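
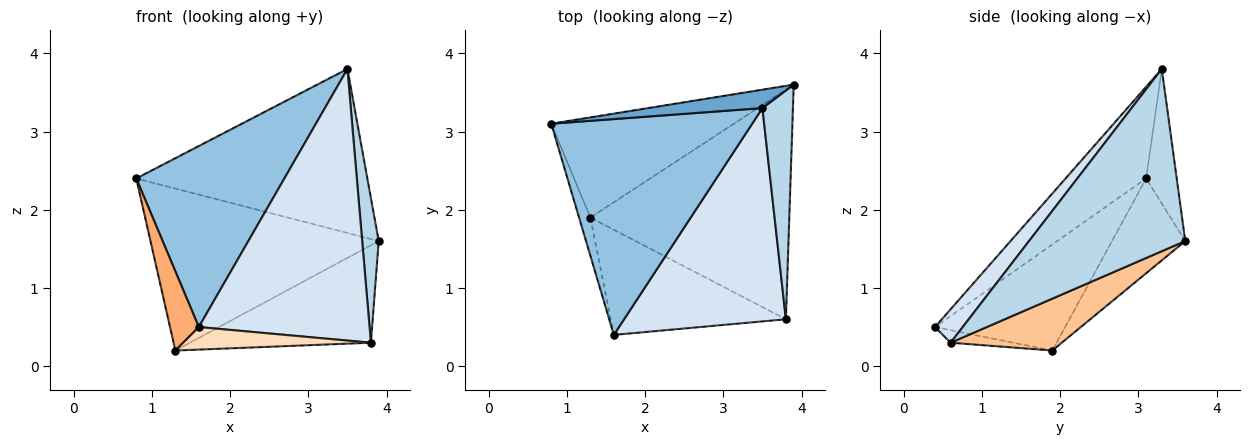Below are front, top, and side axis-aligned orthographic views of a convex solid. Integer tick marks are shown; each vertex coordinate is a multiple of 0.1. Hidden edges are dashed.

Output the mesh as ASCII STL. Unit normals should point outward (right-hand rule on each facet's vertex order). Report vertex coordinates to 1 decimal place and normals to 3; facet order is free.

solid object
 facet normal -0.130 0.985 0.111
  outer loop
   vertex 3.5 3.3 3.8
   vertex 3.9 3.6 1.6
   vertex 0.8 3.1 2.4
  endloop
 endfacet
 facet normal -0.330 -0.607 0.723
  outer loop
   vertex 3.5 3.3 3.8
   vertex 0.8 3.1 2.4
   vertex 1.6 0.4 0.5
  endloop
 endfacet
 facet normal 0.981 -0.104 0.164
  outer loop
   vertex 3.8 0.6 0.3
   vertex 3.9 3.6 1.6
   vertex 3.5 3.3 3.8
  endloop
 endfacet
 facet normal 0.127 -0.780 0.613
  outer loop
   vertex 3.8 0.6 0.3
   vertex 3.5 3.3 3.8
   vertex 1.6 0.4 0.5
  endloop
 endfacet
 facet normal -0.263 0.821 -0.507
  outer loop
   vertex 1.3 1.9 0.2
   vertex 0.8 3.1 2.4
   vertex 3.9 3.6 1.6
  endloop
 endfacet
 facet normal -0.971 -0.215 -0.103
  outer loop
   vertex 1.3 1.9 0.2
   vertex 1.6 0.4 0.5
   vertex 0.8 3.1 2.4
  endloop
 endfacet
 facet normal 0.233 0.380 -0.895
  outer loop
   vertex 1.3 1.9 0.2
   vertex 3.9 3.6 1.6
   vertex 3.8 0.6 0.3
  endloop
 endfacet
 facet normal -0.070 -0.209 -0.975
  outer loop
   vertex 1.3 1.9 0.2
   vertex 3.8 0.6 0.3
   vertex 1.6 0.4 0.5
  endloop
 endfacet
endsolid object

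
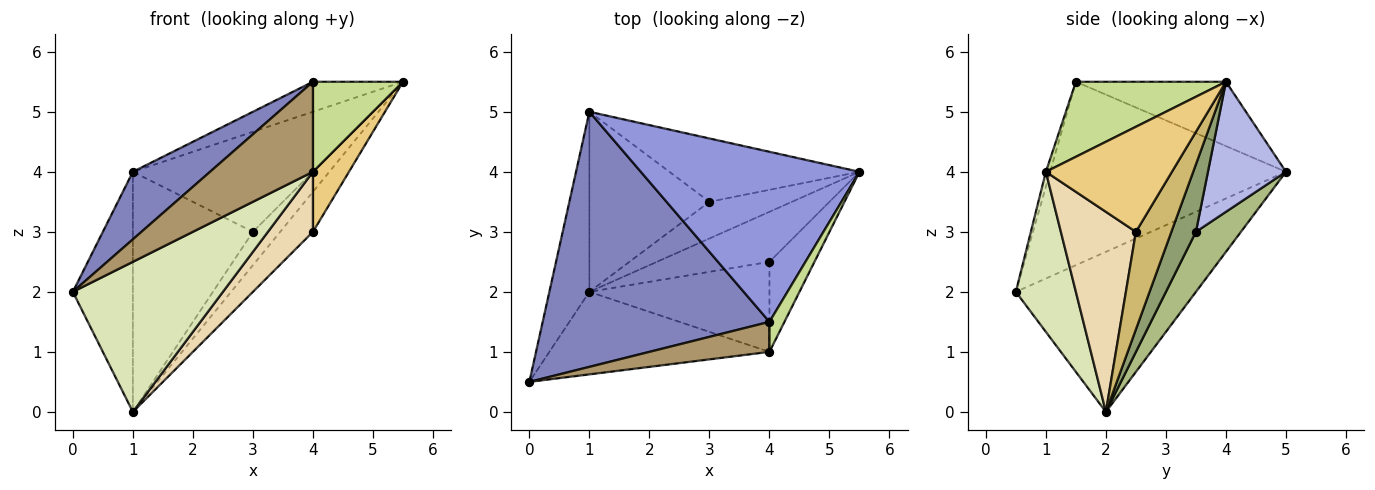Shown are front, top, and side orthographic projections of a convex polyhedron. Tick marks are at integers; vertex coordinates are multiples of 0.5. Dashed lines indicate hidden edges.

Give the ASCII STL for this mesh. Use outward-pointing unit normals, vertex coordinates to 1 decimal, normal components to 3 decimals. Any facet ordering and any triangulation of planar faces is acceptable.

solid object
 facet normal -0.923 0.308 -0.231
  outer loop
   vertex 1.0 2.0 0.0
   vertex 0.0 0.5 2.0
   vertex 1.0 5.0 4.0
  endloop
 endfacet
 facet normal -0.616 -0.202 0.762
  outer loop
   vertex 4.0 1.5 5.5
   vertex 1.0 5.0 4.0
   vertex 0.0 0.5 2.0
  endloop
 endfacet
 facet normal -0.278 0.167 0.946
  outer loop
   vertex 4.0 1.5 5.5
   vertex 5.5 4.0 5.5
   vertex 1.0 5.0 4.0
  endloop
 endfacet
 facet normal 0.344 0.793 -0.502
  outer loop
   vertex 3.0 3.5 3.0
   vertex 1.0 5.0 4.0
   vertex 5.5 4.0 5.5
  endloop
 endfacet
 facet normal 0.518 0.575 -0.633
  outer loop
   vertex 3.0 3.5 3.0
   vertex 5.5 4.0 5.5
   vertex 1.0 2.0 0.0
  endloop
 endfacet
 facet normal 0.287 0.766 -0.575
  outer loop
   vertex 3.0 3.5 3.0
   vertex 1.0 2.0 0.0
   vertex 1.0 5.0 4.0
  endloop
 endfacet
 facet normal 0.845 -0.507 0.169
  outer loop
   vertex 4.0 1.0 4.0
   vertex 5.5 4.0 5.5
   vertex 4.0 1.5 5.5
  endloop
 endfacet
 facet normal 0.331 -0.827 -0.455
  outer loop
   vertex 4.0 1.0 4.0
   vertex 0.0 0.5 2.0
   vertex 1.0 2.0 0.0
  endloop
 endfacet
 facet normal -0.039 -0.948 0.316
  outer loop
   vertex 4.0 1.0 4.0
   vertex 4.0 1.5 5.5
   vertex 0.0 0.5 2.0
  endloop
 endfacet
 facet normal 0.560 0.517 -0.647
  outer loop
   vertex 4.0 2.5 3.0
   vertex 1.0 2.0 0.0
   vertex 5.5 4.0 5.5
  endloop
 endfacet
 facet normal 0.889 -0.254 -0.381
  outer loop
   vertex 4.0 2.5 3.0
   vertex 5.5 4.0 5.5
   vertex 4.0 1.0 4.0
  endloop
 endfacet
 facet normal 0.679 -0.407 -0.611
  outer loop
   vertex 4.0 2.5 3.0
   vertex 4.0 1.0 4.0
   vertex 1.0 2.0 0.0
  endloop
 endfacet
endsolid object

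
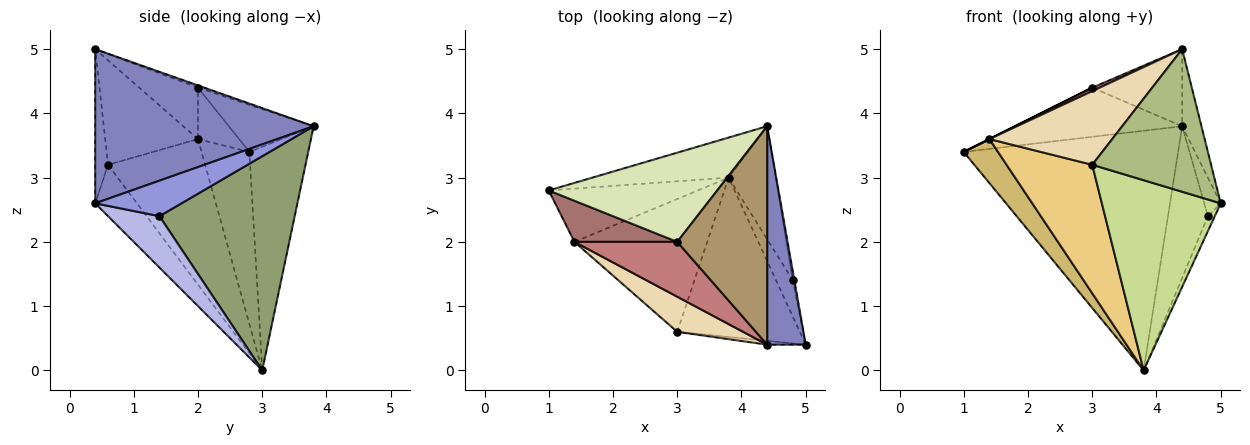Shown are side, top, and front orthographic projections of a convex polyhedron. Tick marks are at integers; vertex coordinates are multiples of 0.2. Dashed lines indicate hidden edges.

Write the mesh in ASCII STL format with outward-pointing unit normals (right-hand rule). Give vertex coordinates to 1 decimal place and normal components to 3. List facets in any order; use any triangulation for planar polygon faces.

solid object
 facet normal -0.261 0.952 -0.159
  outer loop
   vertex 3.8 3.0 0.0
   vertex 1.0 2.8 3.4
   vertex 4.4 3.8 3.8
  endloop
 endfacet
 facet normal 0.967 0.085 0.242
  outer loop
   vertex 4.4 0.4 5.0
   vertex 5.0 0.4 2.6
   vertex 4.4 3.8 3.8
  endloop
 endfacet
 facet normal 0.981 0.188 -0.042
  outer loop
   vertex 4.8 1.4 2.4
   vertex 4.4 3.8 3.8
   vertex 5.0 0.4 2.6
  endloop
 endfacet
 facet normal 0.943 0.127 -0.308
  outer loop
   vertex 4.8 1.4 2.4
   vertex 5.0 0.4 2.6
   vertex 3.8 3.0 0.0
  endloop
 endfacet
 facet normal 0.938 0.277 -0.206
  outer loop
   vertex 4.8 1.4 2.4
   vertex 3.8 3.0 0.0
   vertex 4.4 3.8 3.8
  endloop
 endfacet
 facet normal -0.107 -0.994 -0.027
  outer loop
   vertex 3.0 0.6 3.2
   vertex 5.0 0.4 2.6
   vertex 4.4 0.4 5.0
  endloop
 endfacet
 facet normal -0.260 -0.740 -0.620
  outer loop
   vertex 3.0 0.6 3.2
   vertex 3.8 3.0 0.0
   vertex 5.0 0.4 2.6
  endloop
 endfacet
 facet normal -0.238 0.469 0.851
  outer loop
   vertex 3.0 2.0 4.4
   vertex 4.4 3.8 3.8
   vertex 1.0 2.8 3.4
  endloop
 endfacet
 facet normal -0.024 0.333 0.943
  outer loop
   vertex 3.0 2.0 4.4
   vertex 4.4 0.4 5.0
   vertex 4.4 3.8 3.8
  endloop
 endfacet
 facet normal -0.665 -0.476 -0.575
  outer loop
   vertex 1.4 2.0 3.6
   vertex 1.0 2.8 3.4
   vertex 3.8 3.0 0.0
  endloop
 endfacet
 facet normal -0.619 -0.546 -0.564
  outer loop
   vertex 1.4 2.0 3.6
   vertex 3.8 3.0 0.0
   vertex 3.0 0.6 3.2
  endloop
 endfacet
 facet normal -0.564 -0.746 0.355
  outer loop
   vertex 1.4 2.0 3.6
   vertex 3.0 0.6 3.2
   vertex 4.4 0.4 5.0
  endloop
 endfacet
 facet normal -0.447 0.000 0.894
  outer loop
   vertex 1.4 2.0 3.6
   vertex 3.0 2.0 4.4
   vertex 1.0 2.8 3.4
  endloop
 endfacet
 facet normal -0.447 -0.056 0.893
  outer loop
   vertex 1.4 2.0 3.6
   vertex 4.4 0.4 5.0
   vertex 3.0 2.0 4.4
  endloop
 endfacet
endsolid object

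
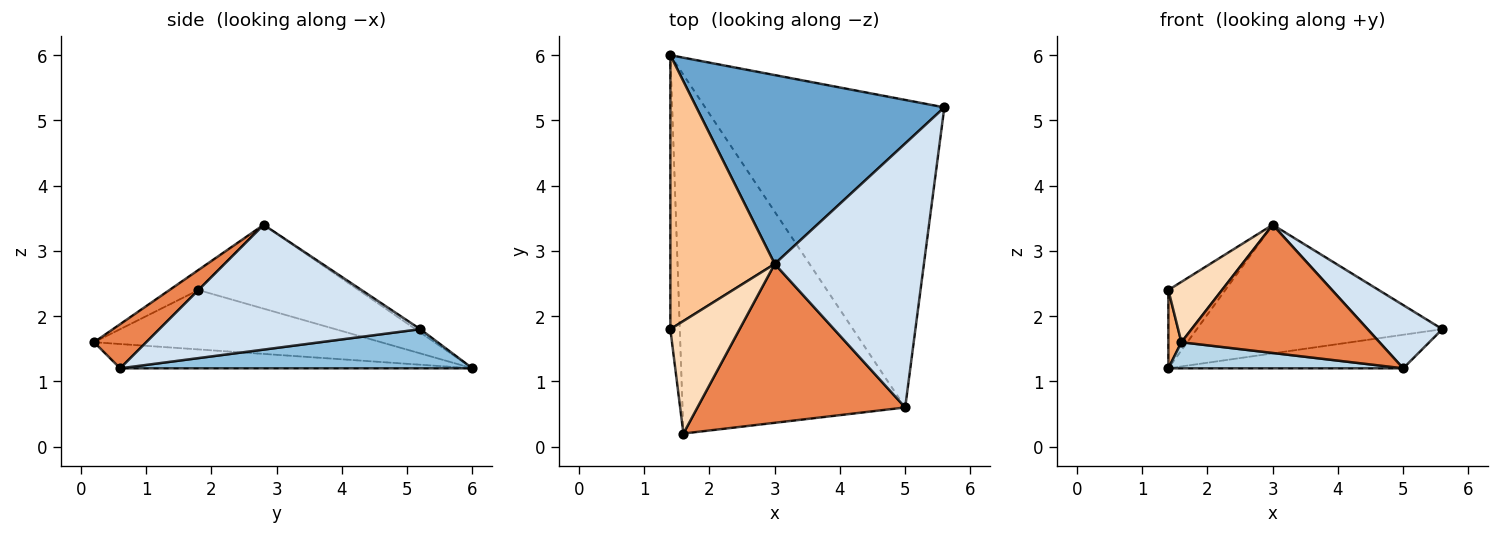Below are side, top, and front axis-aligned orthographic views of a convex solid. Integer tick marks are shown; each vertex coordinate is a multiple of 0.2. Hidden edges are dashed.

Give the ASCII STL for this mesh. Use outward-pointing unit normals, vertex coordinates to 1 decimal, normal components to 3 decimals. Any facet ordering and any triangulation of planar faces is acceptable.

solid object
 facet normal -0.011 0.563 0.827
  outer loop
   vertex 3.0 2.8 3.4
   vertex 5.6 5.2 1.8
   vertex 1.4 6.0 1.2
  endloop
 endfacet
 facet normal 0.161 0.107 -0.981
  outer loop
   vertex 5.0 0.6 1.2
   vertex 1.4 6.0 1.2
   vertex 5.6 5.2 1.8
  endloop
 endfacet
 facet normal -0.108 -0.072 -0.992
  outer loop
   vertex 5.0 0.6 1.2
   vertex 1.6 0.2 1.6
   vertex 1.4 6.0 1.2
  endloop
 endfacet
 facet normal 0.631 -0.181 0.754
  outer loop
   vertex 5.0 0.6 1.2
   vertex 5.6 5.2 1.8
   vertex 3.0 2.8 3.4
  endloop
 endfacet
 facet normal 0.163 -0.619 0.768
  outer loop
   vertex 5.0 0.6 1.2
   vertex 3.0 2.8 3.4
   vertex 1.6 0.2 1.6
  endloop
 endfacet
 facet normal -0.987 -0.045 -0.157
  outer loop
   vertex 1.4 1.8 2.4
   vertex 1.4 6.0 1.2
   vertex 1.6 0.2 1.6
  endloop
 endfacet
 facet normal -0.611 0.217 0.761
  outer loop
   vertex 1.4 1.8 2.4
   vertex 3.0 2.8 3.4
   vertex 1.4 6.0 1.2
  endloop
 endfacet
 facet normal -0.247 -0.458 0.854
  outer loop
   vertex 1.4 1.8 2.4
   vertex 1.6 0.2 1.6
   vertex 3.0 2.8 3.4
  endloop
 endfacet
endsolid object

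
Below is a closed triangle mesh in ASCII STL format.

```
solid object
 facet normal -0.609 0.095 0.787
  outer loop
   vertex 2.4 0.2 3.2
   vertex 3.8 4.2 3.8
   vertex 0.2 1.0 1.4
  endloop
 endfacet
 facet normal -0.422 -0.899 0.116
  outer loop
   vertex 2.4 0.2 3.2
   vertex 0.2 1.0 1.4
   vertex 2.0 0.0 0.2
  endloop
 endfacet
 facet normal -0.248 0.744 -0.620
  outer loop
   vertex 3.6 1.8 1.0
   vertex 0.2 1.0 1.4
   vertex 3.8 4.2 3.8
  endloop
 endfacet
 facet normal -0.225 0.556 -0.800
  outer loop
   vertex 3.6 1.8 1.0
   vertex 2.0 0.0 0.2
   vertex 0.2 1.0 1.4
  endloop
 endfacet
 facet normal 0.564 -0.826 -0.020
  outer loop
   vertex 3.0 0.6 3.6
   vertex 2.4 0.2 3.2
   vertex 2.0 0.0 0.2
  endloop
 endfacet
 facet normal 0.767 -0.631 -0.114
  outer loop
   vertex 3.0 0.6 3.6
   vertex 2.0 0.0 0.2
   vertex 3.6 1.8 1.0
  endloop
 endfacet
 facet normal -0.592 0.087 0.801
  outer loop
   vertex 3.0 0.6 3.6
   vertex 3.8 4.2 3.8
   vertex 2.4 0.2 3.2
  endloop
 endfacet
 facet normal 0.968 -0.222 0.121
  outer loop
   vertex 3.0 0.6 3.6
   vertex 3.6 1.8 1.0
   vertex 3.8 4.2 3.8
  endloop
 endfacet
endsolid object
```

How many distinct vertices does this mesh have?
6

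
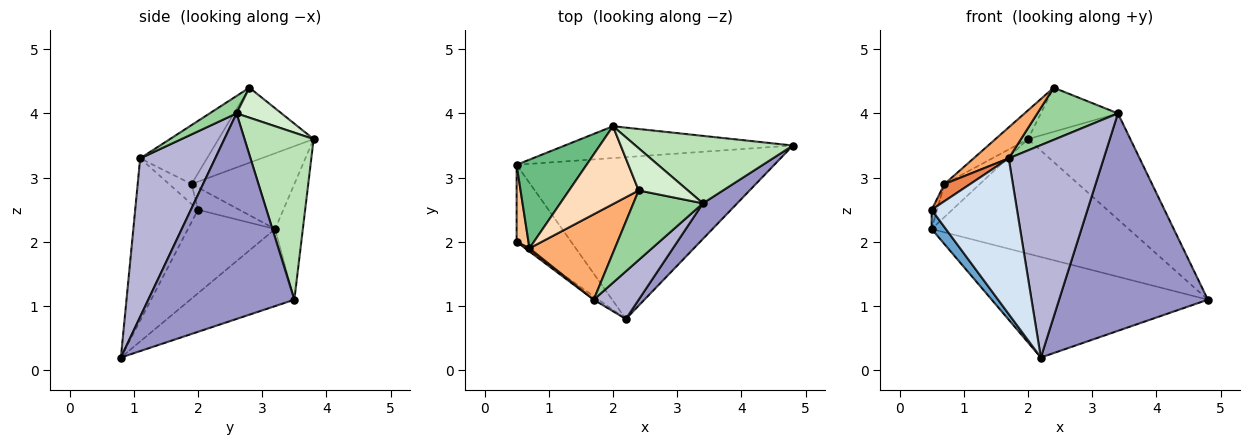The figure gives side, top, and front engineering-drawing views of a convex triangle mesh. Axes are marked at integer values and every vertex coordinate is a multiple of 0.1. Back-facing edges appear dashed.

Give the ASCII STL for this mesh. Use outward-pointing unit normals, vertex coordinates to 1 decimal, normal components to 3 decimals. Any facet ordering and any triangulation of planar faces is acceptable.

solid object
 facet normal -0.829 -0.136 -0.542
  outer loop
   vertex 0.5 3.2 2.2
   vertex 2.2 0.8 0.2
   vertex 0.5 2.0 2.5
  endloop
 endfacet
 facet normal -0.246 0.512 -0.823
  outer loop
   vertex 0.5 3.2 2.2
   vertex 4.8 3.5 1.1
   vertex 2.2 0.8 0.2
  endloop
 endfacet
 facet normal -0.134 0.955 -0.265
  outer loop
   vertex 0.5 3.2 2.2
   vertex 2.0 3.8 3.6
   vertex 4.8 3.5 1.1
  endloop
 endfacet
 facet normal -0.592 -0.805 -0.018
  outer loop
   vertex 1.7 1.1 3.3
   vertex 0.5 2.0 2.5
   vertex 2.2 0.8 0.2
  endloop
 endfacet
 facet normal -0.652 -0.745 0.140
  outer loop
   vertex 0.7 1.9 2.9
   vertex 0.5 2.0 2.5
   vertex 1.7 1.1 3.3
  endloop
 endfacet
 facet normal -0.544 -0.286 0.789
  outer loop
   vertex 0.7 1.9 2.9
   vertex 1.7 1.1 3.3
   vertex 2.4 2.8 4.4
  endloop
 endfacet
 facet normal -0.876 0.117 0.467
  outer loop
   vertex 0.7 1.9 2.9
   vertex 0.5 3.2 2.2
   vertex 0.5 2.0 2.5
  endloop
 endfacet
 facet normal -0.711 0.243 0.660
  outer loop
   vertex 0.7 1.9 2.9
   vertex 2.4 2.8 4.4
   vertex 2.0 3.8 3.6
  endloop
 endfacet
 facet normal -0.712 0.245 0.658
  outer loop
   vertex 0.7 1.9 2.9
   vertex 2.0 3.8 3.6
   vertex 0.5 3.2 2.2
  endloop
 endfacet
 facet normal 0.196 -0.588 0.784
  outer loop
   vertex 3.4 2.6 4.0
   vertex 2.4 2.8 4.4
   vertex 1.7 1.1 3.3
  endloop
 endfacet
 facet normal 0.495 0.733 0.466
  outer loop
   vertex 3.4 2.6 4.0
   vertex 4.8 3.5 1.1
   vertex 2.0 3.8 3.6
  endloop
 endfacet
 facet normal 0.388 0.665 0.638
  outer loop
   vertex 3.4 2.6 4.0
   vertex 2.0 3.8 3.6
   vertex 2.4 2.8 4.4
  endloop
 endfacet
 facet normal 0.696 -0.709 0.116
  outer loop
   vertex 3.4 2.6 4.0
   vertex 2.2 0.8 0.2
   vertex 4.8 3.5 1.1
  endloop
 endfacet
 facet normal 0.611 -0.773 0.173
  outer loop
   vertex 3.4 2.6 4.0
   vertex 1.7 1.1 3.3
   vertex 2.2 0.8 0.2
  endloop
 endfacet
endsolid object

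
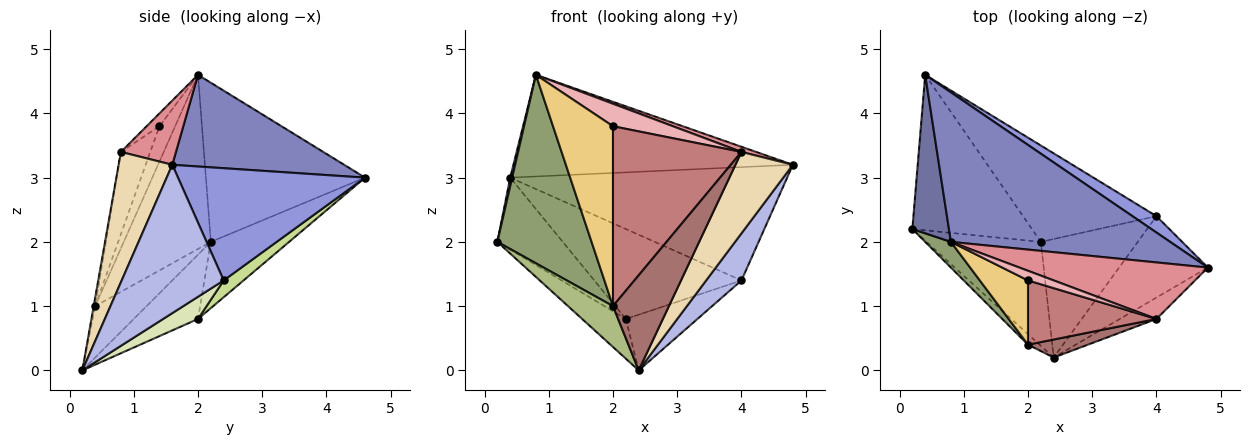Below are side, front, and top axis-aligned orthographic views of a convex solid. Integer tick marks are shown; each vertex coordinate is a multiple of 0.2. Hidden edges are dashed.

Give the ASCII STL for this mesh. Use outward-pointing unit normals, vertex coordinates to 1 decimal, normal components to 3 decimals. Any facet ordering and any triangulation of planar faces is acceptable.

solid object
 facet normal -0.975 -0.012 0.224
  outer loop
   vertex 0.8 2.0 4.6
   vertex 0.4 4.6 3.0
   vertex 0.2 2.2 2.0
  endloop
 endfacet
 facet normal 0.327 0.531 0.782
  outer loop
   vertex 0.8 2.0 4.6
   vertex 4.8 1.6 3.2
   vertex 0.4 4.6 3.0
  endloop
 endfacet
 facet normal 0.556 0.823 0.119
  outer loop
   vertex 4.0 2.4 1.4
   vertex 0.4 4.6 3.0
   vertex 4.8 1.6 3.2
  endloop
 endfacet
 facet normal 0.823 -0.285 -0.492
  outer loop
   vertex 4.0 2.4 1.4
   vertex 4.8 1.6 3.2
   vertex 2.4 0.2 0.0
  endloop
 endfacet
 facet normal -0.675 -0.731 0.100
  outer loop
   vertex 2.0 0.4 1.0
   vertex 0.8 2.0 4.6
   vertex 0.2 2.2 2.0
  endloop
 endfacet
 facet normal -0.742 -0.649 -0.167
  outer loop
   vertex 2.0 0.4 1.0
   vertex 0.2 2.2 2.0
   vertex 2.4 0.2 0.0
  endloop
 endfacet
 facet normal 0.092 0.679 -0.728
  outer loop
   vertex 2.2 2.0 0.8
   vertex 0.4 4.6 3.0
   vertex 4.0 2.4 1.4
  endloop
 endfacet
 facet normal 0.203 0.416 -0.886
  outer loop
   vertex 2.2 2.0 0.8
   vertex 4.0 2.4 1.4
   vertex 2.4 0.2 0.0
  endloop
 endfacet
 facet normal -0.449 0.375 -0.811
  outer loop
   vertex 2.2 2.0 0.8
   vertex 0.2 2.2 2.0
   vertex 0.4 4.6 3.0
  endloop
 endfacet
 facet normal -0.465 0.316 -0.827
  outer loop
   vertex 2.2 2.0 0.8
   vertex 2.4 0.2 0.0
   vertex 0.2 2.2 2.0
  endloop
 endfacet
 facet normal -0.239 -0.914 0.327
  outer loop
   vertex 2.0 1.4 3.8
   vertex 0.8 2.0 4.6
   vertex 2.0 0.4 1.0
  endloop
 endfacet
 facet normal 0.670 -0.718 -0.189
  outer loop
   vertex 4.0 0.8 3.4
   vertex 2.4 0.2 0.0
   vertex 4.8 1.6 3.2
  endloop
 endfacet
 facet normal -0.027 -0.982 0.186
  outer loop
   vertex 4.0 0.8 3.4
   vertex 2.0 0.4 1.0
   vertex 2.4 0.2 0.0
  endloop
 endfacet
 facet normal -0.210 -0.921 0.329
  outer loop
   vertex 4.0 0.8 3.4
   vertex 2.0 1.4 3.8
   vertex 2.0 0.4 1.0
  endloop
 endfacet
 facet normal 0.321 -0.086 0.943
  outer loop
   vertex 4.0 0.8 3.4
   vertex 4.8 1.6 3.2
   vertex 0.8 2.0 4.6
  endloop
 endfacet
 facet normal -0.193 -0.902 0.386
  outer loop
   vertex 4.0 0.8 3.4
   vertex 0.8 2.0 4.6
   vertex 2.0 1.4 3.8
  endloop
 endfacet
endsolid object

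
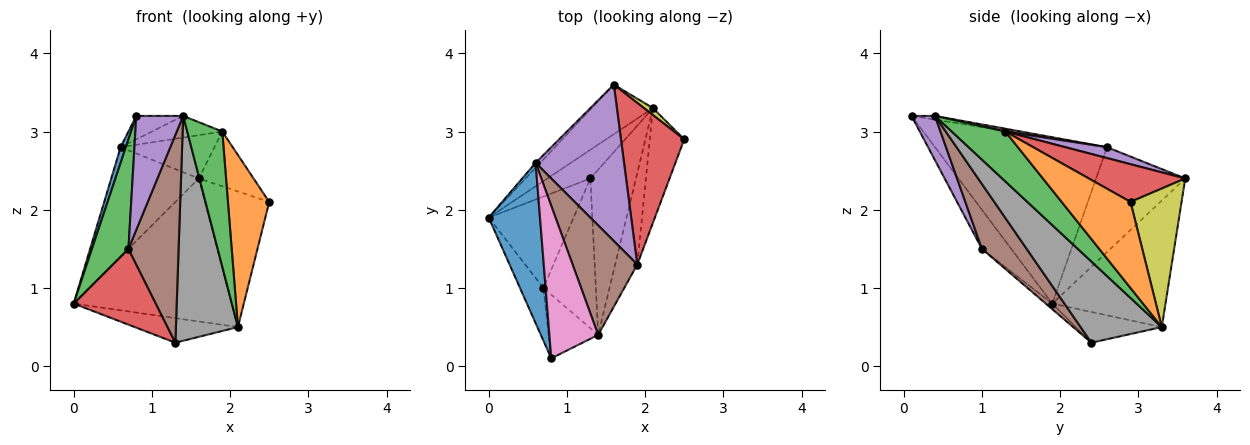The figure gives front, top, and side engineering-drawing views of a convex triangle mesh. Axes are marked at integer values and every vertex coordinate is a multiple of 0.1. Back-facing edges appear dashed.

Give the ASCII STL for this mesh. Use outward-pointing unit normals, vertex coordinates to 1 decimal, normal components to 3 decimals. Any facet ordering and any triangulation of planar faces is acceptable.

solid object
 facet normal -0.955 -0.029 0.297
  outer loop
   vertex 0.6 2.6 2.8
   vertex 0.0 1.9 0.8
   vertex 0.8 0.1 3.2
  endloop
 endfacet
 facet normal -0.713 0.700 -0.031
  outer loop
   vertex 0.6 2.6 2.8
   vertex 1.6 3.6 2.4
   vertex 0.0 1.9 0.8
  endloop
 endfacet
 facet normal -0.586 -0.730 -0.352
  outer loop
   vertex 0.7 1.0 1.5
   vertex 0.8 0.1 3.2
   vertex 0.0 1.9 0.8
  endloop
 endfacet
 facet normal -0.051 -0.637 -0.769
  outer loop
   vertex 0.7 1.0 1.5
   vertex 0.0 1.9 0.8
   vertex 1.3 2.4 0.3
  endloop
 endfacet
 facet normal 0.400 -0.800 -0.447
  outer loop
   vertex 1.4 0.4 3.2
   vertex 0.8 0.1 3.2
   vertex 0.7 1.0 1.5
  endloop
 endfacet
 facet normal 0.587 -0.657 -0.473
  outer loop
   vertex 1.4 0.4 3.2
   vertex 0.7 1.0 1.5
   vertex 1.3 2.4 0.3
  endloop
 endfacet
 facet normal -0.076 0.152 0.986
  outer loop
   vertex 1.4 0.4 3.2
   vertex 0.6 2.6 2.8
   vertex 0.8 0.1 3.2
  endloop
 endfacet
 facet normal 0.726 -0.554 -0.407
  outer loop
   vertex 2.1 3.3 0.5
   vertex 1.4 0.4 3.2
   vertex 1.3 2.4 0.3
  endloop
 endfacet
 facet normal 0.622 0.782 0.040
  outer loop
   vertex 2.1 3.3 0.5
   vertex 1.6 3.6 2.4
   vertex 2.5 2.9 2.1
  endloop
 endfacet
 facet normal -0.560 0.783 -0.271
  outer loop
   vertex 2.1 3.3 0.5
   vertex 0.0 1.9 0.8
   vertex 1.6 3.6 2.4
  endloop
 endfacet
 facet normal -0.477 0.572 -0.667
  outer loop
   vertex 2.1 3.3 0.5
   vertex 1.3 2.4 0.3
   vertex 0.0 1.9 0.8
  endloop
 endfacet
 facet normal 0.811 -0.487 -0.324
  outer loop
   vertex 1.9 1.3 3.0
   vertex 2.1 3.3 0.5
   vertex 2.5 2.9 2.1
  endloop
 endfacet
 facet normal 0.785 -0.513 -0.348
  outer loop
   vertex 1.9 1.3 3.0
   vertex 1.4 0.4 3.2
   vertex 2.1 3.3 0.5
  endloop
 endfacet
 facet normal 0.492 0.279 0.825
  outer loop
   vertex 1.9 1.3 3.0
   vertex 2.5 2.9 2.1
   vertex 1.6 3.6 2.4
  endloop
 endfacet
 facet normal 0.118 0.265 0.957
  outer loop
   vertex 1.9 1.3 3.0
   vertex 1.6 3.6 2.4
   vertex 0.6 2.6 2.8
  endloop
 endfacet
 facet normal 0.043 0.194 0.980
  outer loop
   vertex 1.9 1.3 3.0
   vertex 0.6 2.6 2.8
   vertex 1.4 0.4 3.2
  endloop
 endfacet
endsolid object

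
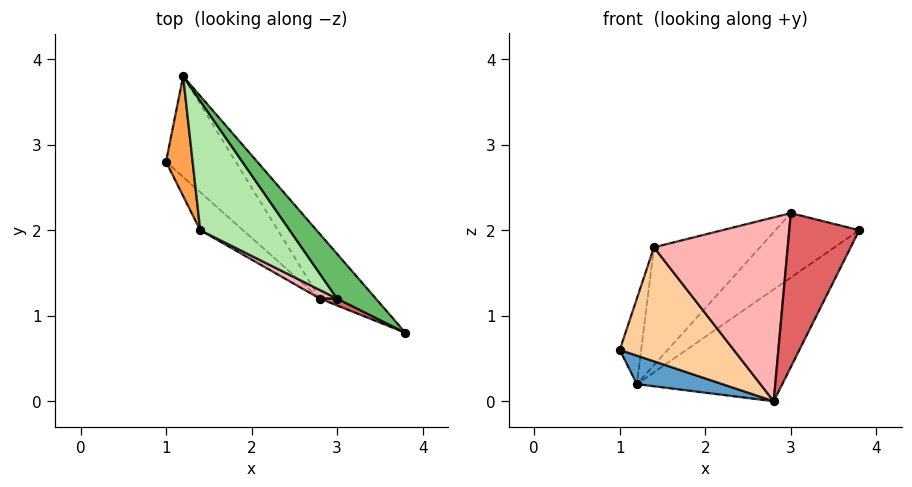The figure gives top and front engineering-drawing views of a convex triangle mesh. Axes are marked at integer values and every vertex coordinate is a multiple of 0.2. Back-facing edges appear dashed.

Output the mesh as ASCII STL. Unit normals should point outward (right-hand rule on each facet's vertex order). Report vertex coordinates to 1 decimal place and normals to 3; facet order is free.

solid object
 facet normal -0.490 -0.237 -0.839
  outer loop
   vertex 2.8 1.2 0.0
   vertex 1.0 2.8 0.6
   vertex 1.2 3.8 0.2
  endloop
 endfacet
 facet normal 0.803 0.517 -0.298
  outer loop
   vertex 2.8 1.2 0.0
   vertex 1.2 3.8 0.2
   vertex 3.8 0.8 2.0
  endloop
 endfacet
 facet normal -0.788 0.358 0.501
  outer loop
   vertex 1.4 2.0 1.8
   vertex 1.2 3.8 0.2
   vertex 1.0 2.8 0.6
  endloop
 endfacet
 facet normal -0.688 -0.688 -0.229
  outer loop
   vertex 1.4 2.0 1.8
   vertex 1.0 2.8 0.6
   vertex 2.8 1.2 0.0
  endloop
 endfacet
 facet normal 0.484 0.719 0.499
  outer loop
   vertex 3.0 1.2 2.2
   vertex 3.8 0.8 2.0
   vertex 1.2 3.8 0.2
  endloop
 endfacet
 facet normal 0.150 0.666 0.731
  outer loop
   vertex 3.0 1.2 2.2
   vertex 1.2 3.8 0.2
   vertex 1.4 2.0 1.8
  endloop
 endfacet
 facet normal -0.439 -0.898 0.040
  outer loop
   vertex 3.0 1.2 2.2
   vertex 2.8 1.2 0.0
   vertex 3.8 0.8 2.0
  endloop
 endfacet
 facet normal -0.455 -0.889 0.041
  outer loop
   vertex 3.0 1.2 2.2
   vertex 1.4 2.0 1.8
   vertex 2.8 1.2 0.0
  endloop
 endfacet
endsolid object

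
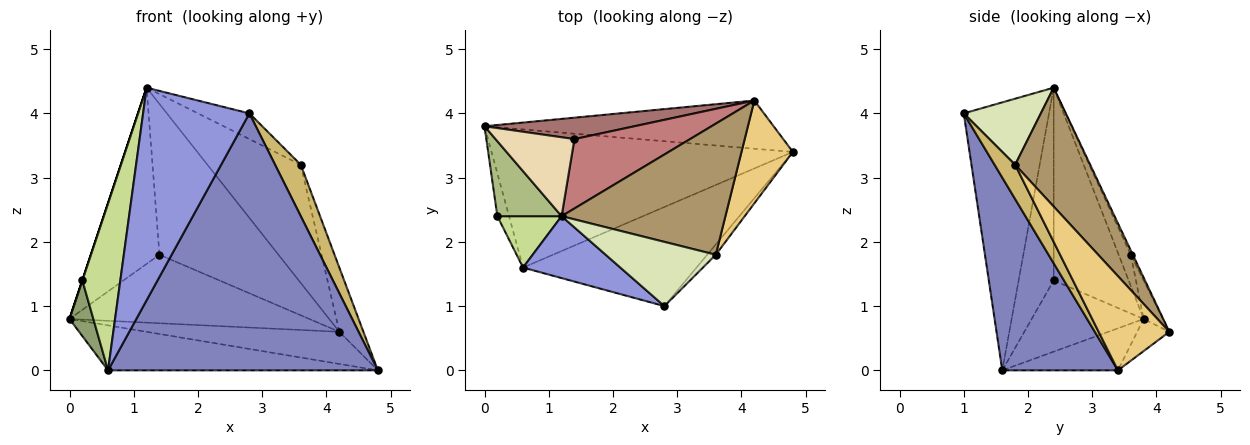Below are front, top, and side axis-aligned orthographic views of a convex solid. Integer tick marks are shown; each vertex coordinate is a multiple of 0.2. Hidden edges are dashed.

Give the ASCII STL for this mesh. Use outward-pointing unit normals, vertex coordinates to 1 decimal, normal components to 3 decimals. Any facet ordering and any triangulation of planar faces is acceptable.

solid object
 facet normal -0.132 0.307 -0.943
  outer loop
   vertex 0.6 1.6 0.0
   vertex 0.0 3.8 0.8
   vertex 4.8 3.4 0.0
  endloop
 endfacet
 facet normal 0.371 -0.866 -0.334
  outer loop
   vertex 0.6 1.6 0.0
   vertex 4.8 3.4 0.0
   vertex 2.8 1.0 4.0
  endloop
 endfacet
 facet normal -0.610 -0.761 0.222
  outer loop
   vertex 1.2 2.4 4.4
   vertex 0.6 1.6 0.0
   vertex 2.8 1.0 4.0
  endloop
 endfacet
 facet normal -0.092 0.552 -0.829
  outer loop
   vertex 4.2 4.2 0.6
   vertex 4.8 3.4 0.0
   vertex 0.0 3.8 0.8
  endloop
 endfacet
 facet normal -0.966 -0.206 -0.158
  outer loop
   vertex 0.2 2.4 1.4
   vertex 0.0 3.8 0.8
   vertex 0.6 1.6 0.0
  endloop
 endfacet
 facet normal -0.949 0.000 0.316
  outer loop
   vertex 0.2 2.4 1.4
   vertex 1.2 2.4 4.4
   vertex 0.0 3.8 0.8
  endloop
 endfacet
 facet normal -0.662 -0.717 0.221
  outer loop
   vertex 0.2 2.4 1.4
   vertex 0.6 1.6 0.0
   vertex 1.2 2.4 4.4
  endloop
 endfacet
 facet normal 0.487 0.324 0.811
  outer loop
   vertex 3.6 1.8 3.2
   vertex 1.2 2.4 4.4
   vertex 2.8 1.0 4.0
  endloop
 endfacet
 facet normal 0.474 0.590 0.654
  outer loop
   vertex 3.6 1.8 3.2
   vertex 4.2 4.2 0.6
   vertex 1.2 2.4 4.4
  endloop
 endfacet
 facet normal 0.617 -0.772 -0.154
  outer loop
   vertex 3.6 1.8 3.2
   vertex 2.8 1.0 4.0
   vertex 4.8 3.4 0.0
  endloop
 endfacet
 facet normal 0.841 0.287 0.459
  outer loop
   vertex 3.6 1.8 3.2
   vertex 4.8 3.4 0.0
   vertex 4.2 4.2 0.6
  endloop
 endfacet
 facet normal -0.160 0.901 0.404
  outer loop
   vertex 1.4 3.6 1.8
   vertex 0.0 3.8 0.8
   vertex 1.2 2.4 4.4
  endloop
 endfacet
 facet normal -0.076 0.952 0.297
  outer loop
   vertex 1.4 3.6 1.8
   vertex 4.2 4.2 0.6
   vertex 0.0 3.8 0.8
  endloop
 endfacet
 facet normal -0.015 0.908 0.418
  outer loop
   vertex 1.4 3.6 1.8
   vertex 1.2 2.4 4.4
   vertex 4.2 4.2 0.6
  endloop
 endfacet
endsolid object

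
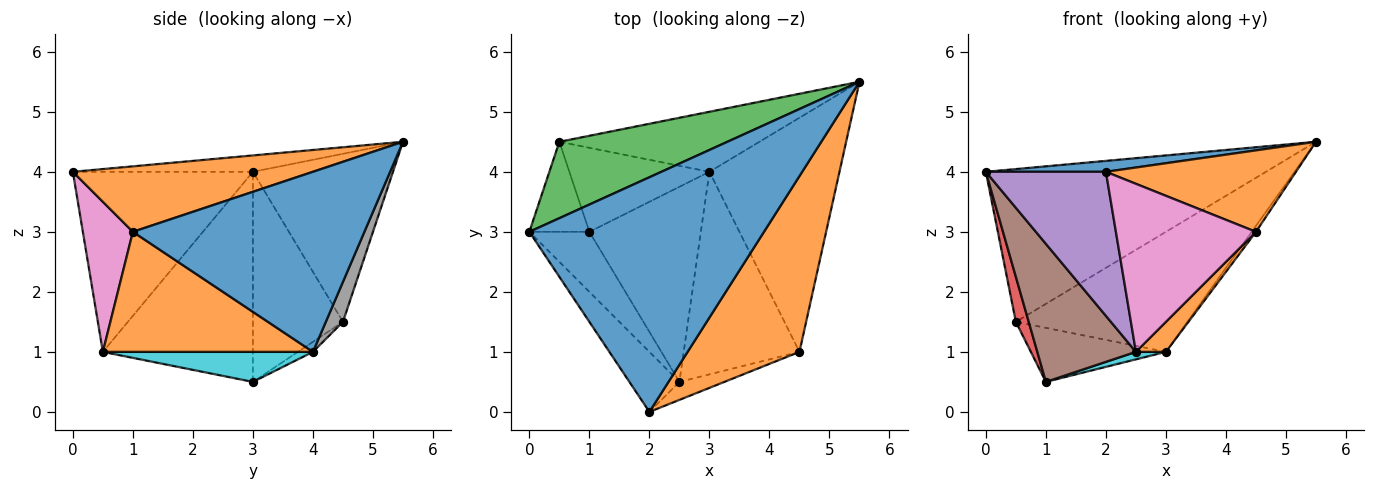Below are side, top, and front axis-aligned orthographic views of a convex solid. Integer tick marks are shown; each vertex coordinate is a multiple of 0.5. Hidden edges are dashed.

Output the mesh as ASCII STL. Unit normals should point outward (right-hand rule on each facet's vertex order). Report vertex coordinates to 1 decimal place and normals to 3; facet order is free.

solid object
 facet normal -0.070 -0.046 0.997
  outer loop
   vertex 2.0 0.0 4.0
   vertex 5.5 5.5 4.5
   vertex 0.0 3.0 4.0
  endloop
 endfacet
 facet normal 0.469 -0.371 0.801
  outer loop
   vertex 4.5 1.0 3.0
   vertex 5.5 5.5 4.5
   vertex 2.0 0.0 4.0
  endloop
 endfacet
 facet normal -0.408 0.816 0.408
  outer loop
   vertex 0.5 4.5 1.5
   vertex 0.0 3.0 4.0
   vertex 5.5 5.5 4.5
  endloop
 endfacet
 facet normal -0.953 -0.136 -0.272
  outer loop
   vertex 0.5 4.5 1.5
   vertex 1.0 3.0 0.5
   vertex 0.0 3.0 4.0
  endloop
 endfacet
 facet normal -0.811 -0.540 -0.225
  outer loop
   vertex 2.5 0.5 1.0
   vertex 2.0 0.0 4.0
   vertex 0.0 3.0 4.0
  endloop
 endfacet
 facet normal -0.813 -0.534 -0.232
  outer loop
   vertex 2.5 0.5 1.0
   vertex 0.0 3.0 4.0
   vertex 1.0 3.0 0.5
  endloop
 endfacet
 facet normal 0.335 -0.937 -0.100
  outer loop
   vertex 2.5 0.5 1.0
   vertex 4.5 1.0 3.0
   vertex 2.0 0.0 4.0
  endloop
 endfacet
 facet normal 0.089 0.891 -0.445
  outer loop
   vertex 3.0 4.0 1.0
   vertex 0.5 4.5 1.5
   vertex 5.5 5.5 4.5
  endloop
 endfacet
 facet normal -0.060 0.540 -0.840
  outer loop
   vertex 3.0 4.0 1.0
   vertex 1.0 3.0 0.5
   vertex 0.5 4.5 1.5
  endloop
 endfacet
 facet normal 0.260 -0.037 -0.965
  outer loop
   vertex 3.0 4.0 1.0
   vertex 2.5 0.5 1.0
   vertex 1.0 3.0 0.5
  endloop
 endfacet
 facet normal 0.811 0.015 -0.585
  outer loop
   vertex 3.0 4.0 1.0
   vertex 5.5 5.5 4.5
   vertex 4.5 1.0 3.0
  endloop
 endfacet
 facet normal 0.716 -0.102 -0.690
  outer loop
   vertex 3.0 4.0 1.0
   vertex 4.5 1.0 3.0
   vertex 2.5 0.5 1.0
  endloop
 endfacet
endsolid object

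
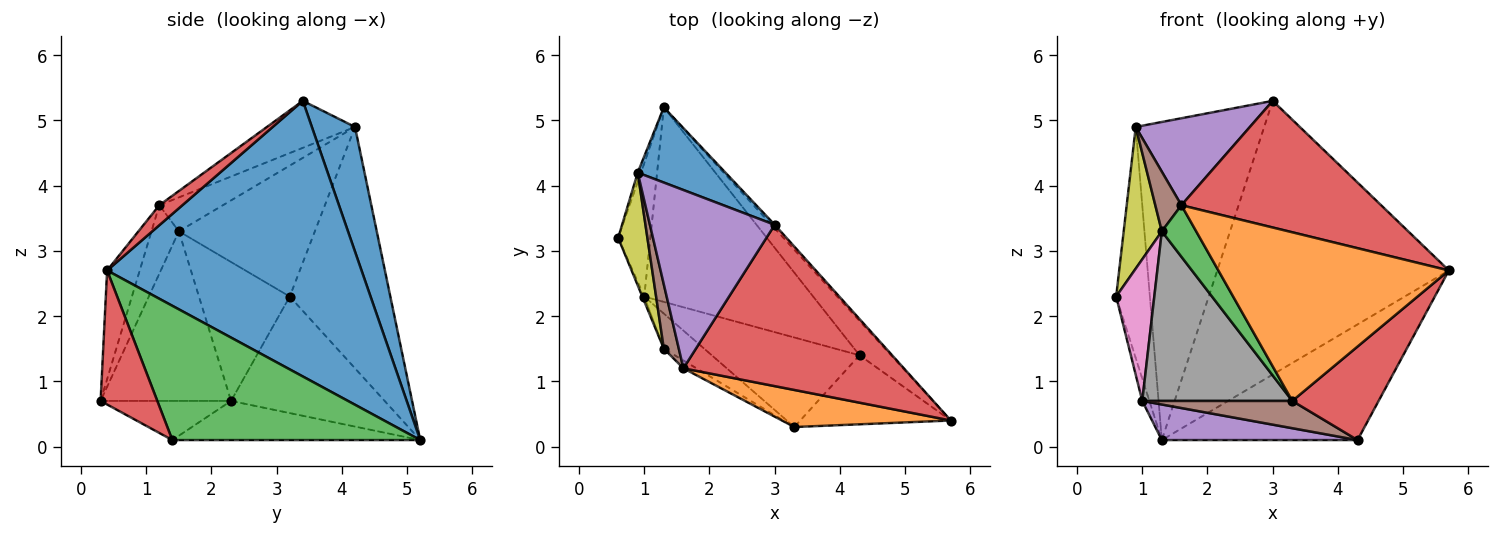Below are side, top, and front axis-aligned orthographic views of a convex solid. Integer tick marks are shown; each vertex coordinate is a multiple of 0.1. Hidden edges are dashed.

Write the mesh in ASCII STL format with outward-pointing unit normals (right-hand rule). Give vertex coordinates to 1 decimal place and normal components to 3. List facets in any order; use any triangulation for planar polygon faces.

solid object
 facet normal 0.739 0.673 -0.009
  outer loop
   vertex 3.0 3.4 5.3
   vertex 5.7 0.4 2.7
   vertex 1.3 5.2 0.1
  endloop
 endfacet
 facet normal -0.963 0.045 -0.266
  outer loop
   vertex 1.0 2.3 0.7
   vertex 0.6 3.2 2.3
   vertex 1.3 5.2 0.1
  endloop
 endfacet
 facet normal 0.772 0.609 -0.181
  outer loop
   vertex 4.3 1.4 0.1
   vertex 1.3 5.2 0.1
   vertex 5.7 0.4 2.7
  endloop
 endfacet
 facet normal 0.467 -0.711 -0.525
  outer loop
   vertex 4.3 1.4 0.1
   vertex 5.7 0.4 2.7
   vertex 3.3 0.3 0.7
  endloop
 endfacet
 facet normal -0.222 -0.175 -0.959
  outer loop
   vertex 4.3 1.4 0.1
   vertex 1.0 2.3 0.7
   vertex 1.3 5.2 0.1
  endloop
 endfacet
 facet normal -0.246 -0.282 -0.927
  outer loop
   vertex 4.3 1.4 0.1
   vertex 3.3 0.3 0.7
   vertex 1.0 2.3 0.7
  endloop
 endfacet
 facet normal -0.922 -0.387 -0.013
  outer loop
   vertex 1.3 1.5 3.3
   vertex 0.6 3.2 2.3
   vertex 1.0 2.3 0.7
  endloop
 endfacet
 facet normal -0.648 -0.746 -0.155
  outer loop
   vertex 1.3 1.5 3.3
   vertex 1.0 2.3 0.7
   vertex 3.3 0.3 0.7
  endloop
 endfacet
 facet normal -0.941 -0.264 0.210
  outer loop
   vertex 0.9 4.2 4.9
   vertex 0.6 3.2 2.3
   vertex 1.3 1.5 3.3
  endloop
 endfacet
 facet normal -0.948 0.318 -0.013
  outer loop
   vertex 0.9 4.2 4.9
   vertex 1.3 5.2 0.1
   vertex 0.6 3.2 2.3
  endloop
 endfacet
 facet normal 0.311 0.925 0.219
  outer loop
   vertex 0.9 4.2 4.9
   vertex 3.0 3.4 5.3
   vertex 1.3 5.2 0.1
  endloop
 endfacet
 facet normal -0.137 -0.967 0.213
  outer loop
   vertex 1.6 1.2 3.7
   vertex 3.3 0.3 0.7
   vertex 5.7 0.4 2.7
  endloop
 endfacet
 facet normal -0.619 -0.776 -0.118
  outer loop
   vertex 1.6 1.2 3.7
   vertex 1.3 1.5 3.3
   vertex 3.3 0.3 0.7
  endloop
 endfacet
 facet normal 0.071 -0.616 0.785
  outer loop
   vertex 1.6 1.2 3.7
   vertex 5.7 0.4 2.7
   vertex 3.0 3.4 5.3
  endloop
 endfacet
 facet normal -0.320 -0.415 0.851
  outer loop
   vertex 1.6 1.2 3.7
   vertex 3.0 3.4 5.3
   vertex 0.9 4.2 4.9
  endloop
 endfacet
 facet normal -0.856 -0.351 0.379
  outer loop
   vertex 1.6 1.2 3.7
   vertex 0.9 4.2 4.9
   vertex 1.3 1.5 3.3
  endloop
 endfacet
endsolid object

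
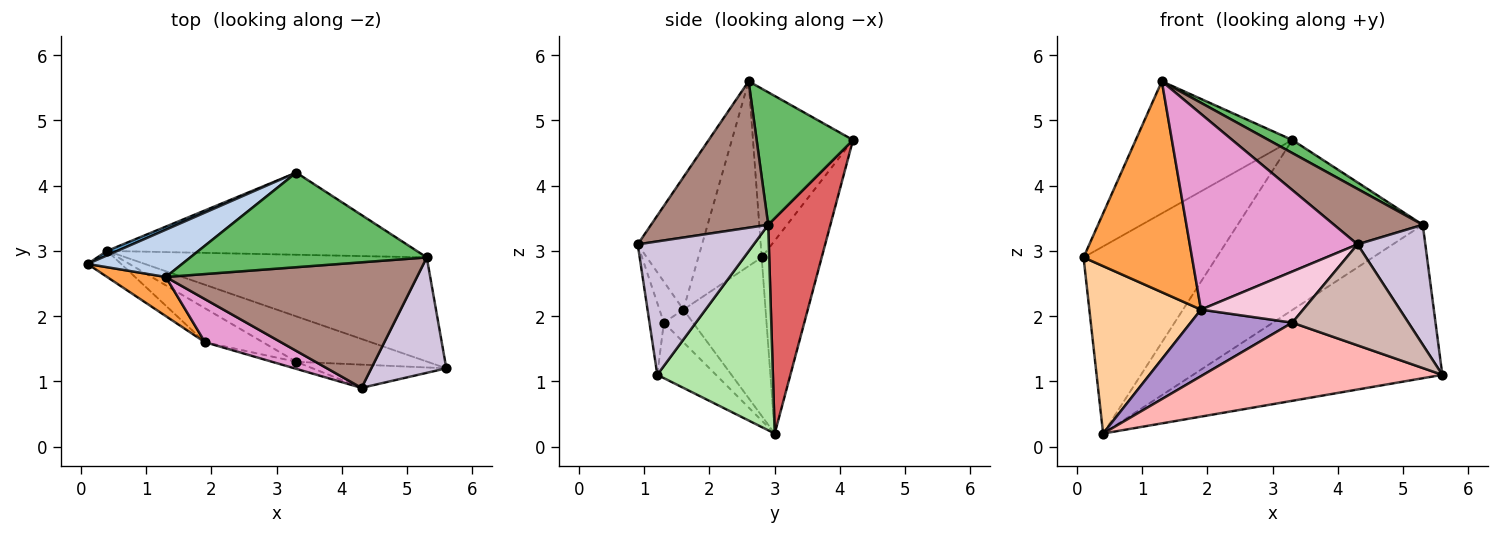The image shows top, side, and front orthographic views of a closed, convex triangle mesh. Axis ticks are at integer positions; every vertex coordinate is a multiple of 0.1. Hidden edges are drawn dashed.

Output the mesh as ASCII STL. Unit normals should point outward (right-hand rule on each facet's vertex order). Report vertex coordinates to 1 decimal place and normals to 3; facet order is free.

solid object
 facet normal -0.411 0.911 0.022
  outer loop
   vertex 0.4 3.0 0.2
   vertex 0.1 2.8 2.9
   vertex 3.3 4.2 4.7
  endloop
 endfacet
 facet normal -0.515 0.807 0.289
  outer loop
   vertex 1.3 2.6 5.6
   vertex 3.3 4.2 4.7
   vertex 0.1 2.8 2.9
  endloop
 endfacet
 facet normal -0.498 -0.853 0.158
  outer loop
   vertex 1.9 1.6 2.1
   vertex 1.3 2.6 5.6
   vertex 0.1 2.8 2.9
  endloop
 endfacet
 facet normal -0.588 -0.799 -0.125
  outer loop
   vertex 1.9 1.6 2.1
   vertex 0.1 2.8 2.9
   vertex 0.4 3.0 0.2
  endloop
 endfacet
 facet normal 0.485 -0.119 0.866
  outer loop
   vertex 5.3 2.9 3.4
   vertex 3.3 4.2 4.7
   vertex 1.3 2.6 5.6
  endloop
 endfacet
 facet normal 0.358 0.773 -0.524
  outer loop
   vertex 5.3 2.9 3.4
   vertex 5.6 1.2 1.1
   vertex 0.4 3.0 0.2
  endloop
 endfacet
 facet normal 0.290 0.862 -0.416
  outer loop
   vertex 5.3 2.9 3.4
   vertex 0.4 3.0 0.2
   vertex 3.3 4.2 4.7
  endloop
 endfacet
 facet normal -0.208 -0.846 -0.491
  outer loop
   vertex 3.3 1.3 1.9
   vertex 0.4 3.0 0.2
   vertex 5.6 1.2 1.1
  endloop
 endfacet
 facet normal -0.248 -0.863 -0.440
  outer loop
   vertex 3.3 1.3 1.9
   vertex 1.9 1.6 2.1
   vertex 0.4 3.0 0.2
  endloop
 endfacet
 facet normal 0.777 -0.454 0.437
  outer loop
   vertex 4.3 0.9 3.1
   vertex 5.6 1.2 1.1
   vertex 5.3 2.9 3.4
  endloop
 endfacet
 facet normal 0.471 -0.356 0.807
  outer loop
   vertex 4.3 0.9 3.1
   vertex 5.3 2.9 3.4
   vertex 1.3 2.6 5.6
  endloop
 endfacet
 facet normal -0.120 -0.967 -0.223
  outer loop
   vertex 4.3 0.9 3.1
   vertex 3.3 1.3 1.9
   vertex 5.6 1.2 1.1
  endloop
 endfacet
 facet normal -0.351 -0.915 0.201
  outer loop
   vertex 4.3 0.9 3.1
   vertex 1.3 2.6 5.6
   vertex 1.9 1.6 2.1
  endloop
 endfacet
 facet normal -0.226 -0.965 -0.133
  outer loop
   vertex 4.3 0.9 3.1
   vertex 1.9 1.6 2.1
   vertex 3.3 1.3 1.9
  endloop
 endfacet
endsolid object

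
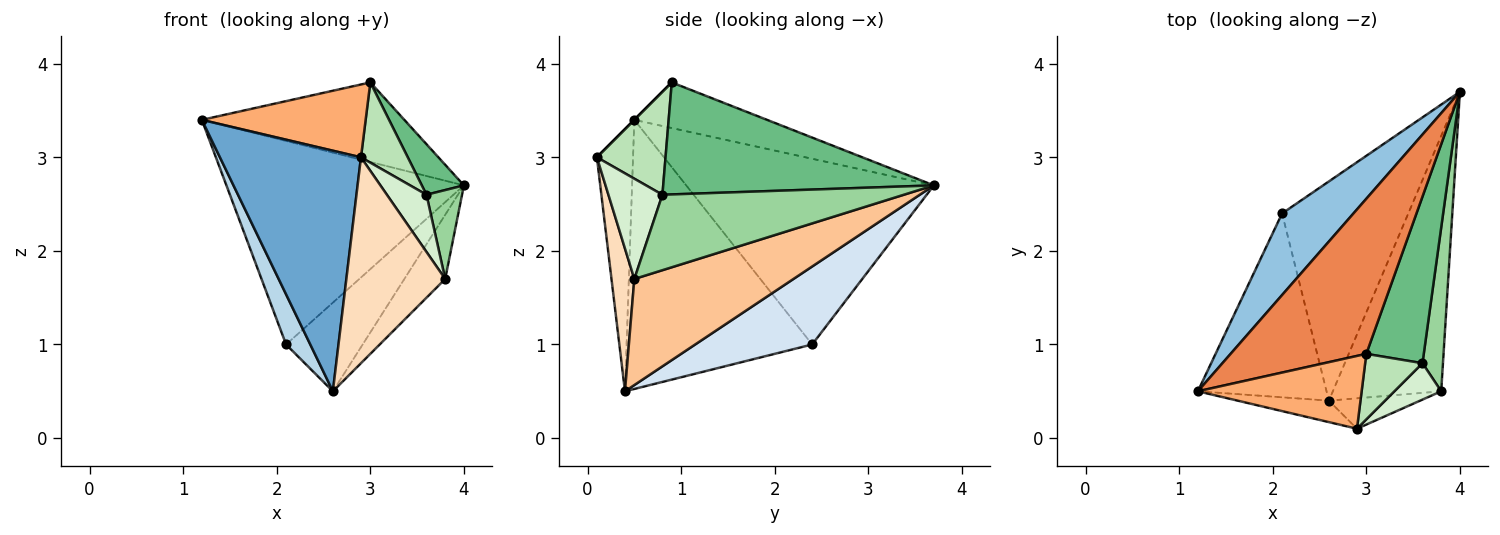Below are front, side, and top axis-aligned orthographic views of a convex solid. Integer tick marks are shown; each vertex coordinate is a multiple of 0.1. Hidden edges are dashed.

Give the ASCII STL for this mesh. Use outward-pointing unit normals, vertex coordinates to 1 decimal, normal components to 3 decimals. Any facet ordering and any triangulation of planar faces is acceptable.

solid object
 facet normal -0.247 -0.965 -0.086
  outer loop
   vertex 2.6 0.4 0.5
   vertex 2.9 0.1 3.0
   vertex 1.2 0.5 3.4
  endloop
 endfacet
 facet normal -0.695 0.667 0.267
  outer loop
   vertex 2.1 2.4 1.0
   vertex 1.2 0.5 3.4
   vertex 4.0 3.7 2.7
  endloop
 endfacet
 facet normal -0.896 -0.117 -0.428
  outer loop
   vertex 2.1 2.4 1.0
   vertex 2.6 0.4 0.5
   vertex 1.2 0.5 3.4
  endloop
 endfacet
 facet normal 0.497 0.325 -0.804
  outer loop
   vertex 2.1 2.4 1.0
   vertex 4.0 3.7 2.7
   vertex 2.6 0.4 0.5
  endloop
 endfacet
 facet normal -0.287 0.437 0.852
  outer loop
   vertex 3.0 0.9 3.8
   vertex 4.0 3.7 2.7
   vertex 1.2 0.5 3.4
  endloop
 endfacet
 facet normal 0.000 -0.707 0.707
  outer loop
   vertex 3.0 0.9 3.8
   vertex 1.2 0.5 3.4
   vertex 2.9 0.1 3.0
  endloop
 endfacet
 facet normal 0.689 0.177 -0.703
  outer loop
   vertex 3.8 0.5 1.7
   vertex 2.6 0.4 0.5
   vertex 4.0 3.7 2.7
  endloop
 endfacet
 facet normal 0.223 -0.964 -0.142
  outer loop
   vertex 3.8 0.5 1.7
   vertex 2.9 0.1 3.0
   vertex 2.6 0.4 0.5
  endloop
 endfacet
 facet normal 0.881 -0.137 0.452
  outer loop
   vertex 3.6 0.8 2.6
   vertex 4.0 3.7 2.7
   vertex 3.0 0.9 3.8
  endloop
 endfacet
 facet normal 0.956 -0.141 0.259
  outer loop
   vertex 3.6 0.8 2.6
   vertex 3.8 0.5 1.7
   vertex 4.0 3.7 2.7
  endloop
 endfacet
 facet normal 0.751 -0.512 0.418
  outer loop
   vertex 3.6 0.8 2.6
   vertex 3.0 0.9 3.8
   vertex 2.9 0.1 3.0
  endloop
 endfacet
 facet normal 0.755 -0.553 0.352
  outer loop
   vertex 3.6 0.8 2.6
   vertex 2.9 0.1 3.0
   vertex 3.8 0.5 1.7
  endloop
 endfacet
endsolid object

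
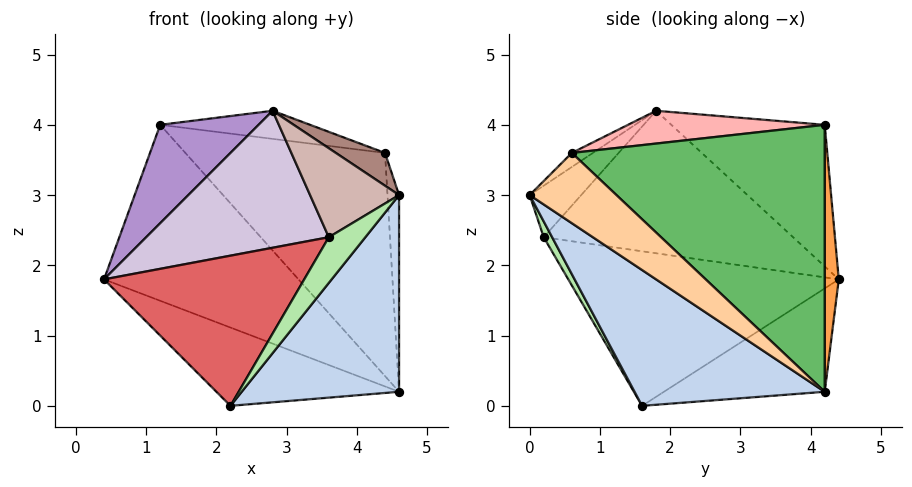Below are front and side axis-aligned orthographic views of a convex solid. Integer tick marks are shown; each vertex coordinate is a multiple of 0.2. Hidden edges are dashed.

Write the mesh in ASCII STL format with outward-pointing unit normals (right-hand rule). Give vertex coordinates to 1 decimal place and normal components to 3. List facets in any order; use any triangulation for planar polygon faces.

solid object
 facet normal -0.317 0.360 -0.877
  outer loop
   vertex 2.2 1.6 0.0
   vertex 0.4 4.4 1.8
   vertex 4.6 4.2 0.2
  endloop
 endfacet
 facet normal 0.557 -0.461 -0.691
  outer loop
   vertex 2.2 1.6 0.0
   vertex 4.6 4.2 0.2
   vertex 4.6 0.0 3.0
  endloop
 endfacet
 facet normal 0.072 0.995 0.064
  outer loop
   vertex 1.2 4.2 4.0
   vertex 4.6 4.2 0.2
   vertex 0.4 4.4 1.8
  endloop
 endfacet
 facet normal 0.972 0.130 0.194
  outer loop
   vertex 4.4 0.6 3.6
   vertex 4.6 0.0 3.0
   vertex 4.6 4.2 0.2
  endloop
 endfacet
 facet normal 0.642 0.507 0.575
  outer loop
   vertex 4.4 0.6 3.6
   vertex 4.6 4.2 0.2
   vertex 1.2 4.2 4.0
  endloop
 endfacet
 facet normal 0.184 -0.798 -0.573
  outer loop
   vertex 3.6 0.2 2.4
   vertex 2.2 1.6 0.0
   vertex 4.6 0.0 3.0
  endloop
 endfacet
 facet normal -0.798 -0.591 0.121
  outer loop
   vertex 3.6 0.2 2.4
   vertex 0.4 4.4 1.8
   vertex 2.2 1.6 0.0
  endloop
 endfacet
 facet normal 0.589 0.448 0.673
  outer loop
   vertex 2.8 1.8 4.2
   vertex 4.4 0.6 3.6
   vertex 1.2 4.2 4.0
  endloop
 endfacet
 facet normal -0.815 -0.523 0.249
  outer loop
   vertex 2.8 1.8 4.2
   vertex 1.2 4.2 4.0
   vertex 0.4 4.4 1.8
  endloop
 endfacet
 facet normal -0.796 -0.583 0.164
  outer loop
   vertex 2.8 1.8 4.2
   vertex 0.4 4.4 1.8
   vertex 3.6 0.2 2.4
  endloop
 endfacet
 facet normal -0.309 -0.722 0.619
  outer loop
   vertex 2.8 1.8 4.2
   vertex 4.6 0.0 3.0
   vertex 4.4 0.6 3.6
  endloop
 endfacet
 facet normal -0.440 -0.759 0.480
  outer loop
   vertex 2.8 1.8 4.2
   vertex 3.6 0.2 2.4
   vertex 4.6 0.0 3.0
  endloop
 endfacet
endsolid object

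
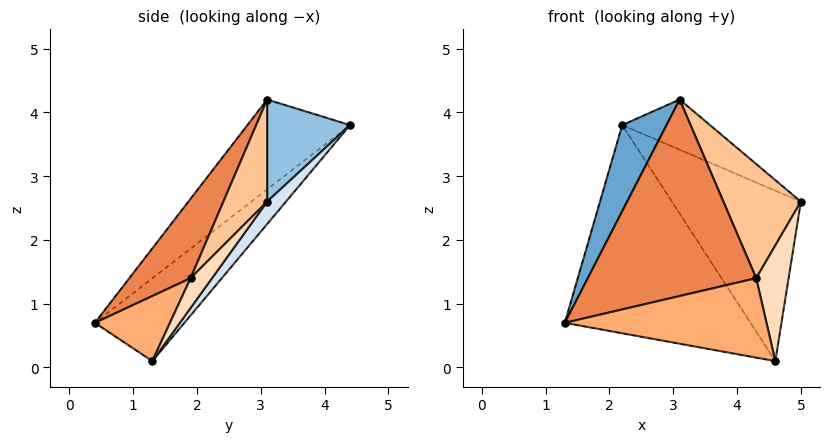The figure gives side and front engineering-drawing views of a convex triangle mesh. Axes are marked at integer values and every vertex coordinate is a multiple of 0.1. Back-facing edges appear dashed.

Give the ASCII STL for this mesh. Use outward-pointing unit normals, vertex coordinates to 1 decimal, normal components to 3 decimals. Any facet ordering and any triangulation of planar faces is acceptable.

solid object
 facet normal -0.725 -0.313 0.614
  outer loop
   vertex 3.1 3.1 4.2
   vertex 2.2 4.4 3.8
   vertex 1.3 0.4 0.7
  endloop
 endfacet
 facet normal 0.532 0.563 0.632
  outer loop
   vertex 3.1 3.1 4.2
   vertex 5.0 3.1 2.6
   vertex 2.2 4.4 3.8
  endloop
 endfacet
 facet normal -0.301 0.626 -0.720
  outer loop
   vertex 4.6 1.3 0.1
   vertex 1.3 0.4 0.7
   vertex 2.2 4.4 3.8
  endloop
 endfacet
 facet normal 0.116 0.797 -0.593
  outer loop
   vertex 4.6 1.3 0.1
   vertex 2.2 4.4 3.8
   vertex 5.0 3.1 2.6
  endloop
 endfacet
 facet normal 0.300 -0.824 0.481
  outer loop
   vertex 4.3 1.9 1.4
   vertex 3.1 3.1 4.2
   vertex 1.3 0.4 0.7
  endloop
 endfacet
 facet normal 0.310 -0.834 0.456
  outer loop
   vertex 4.3 1.9 1.4
   vertex 1.3 0.4 0.7
   vertex 4.6 1.3 0.1
  endloop
 endfacet
 facet normal 0.425 -0.752 0.504
  outer loop
   vertex 4.3 1.9 1.4
   vertex 5.0 3.1 2.6
   vertex 3.1 3.1 4.2
  endloop
 endfacet
 facet normal 0.491 -0.742 0.456
  outer loop
   vertex 4.3 1.9 1.4
   vertex 4.6 1.3 0.1
   vertex 5.0 3.1 2.6
  endloop
 endfacet
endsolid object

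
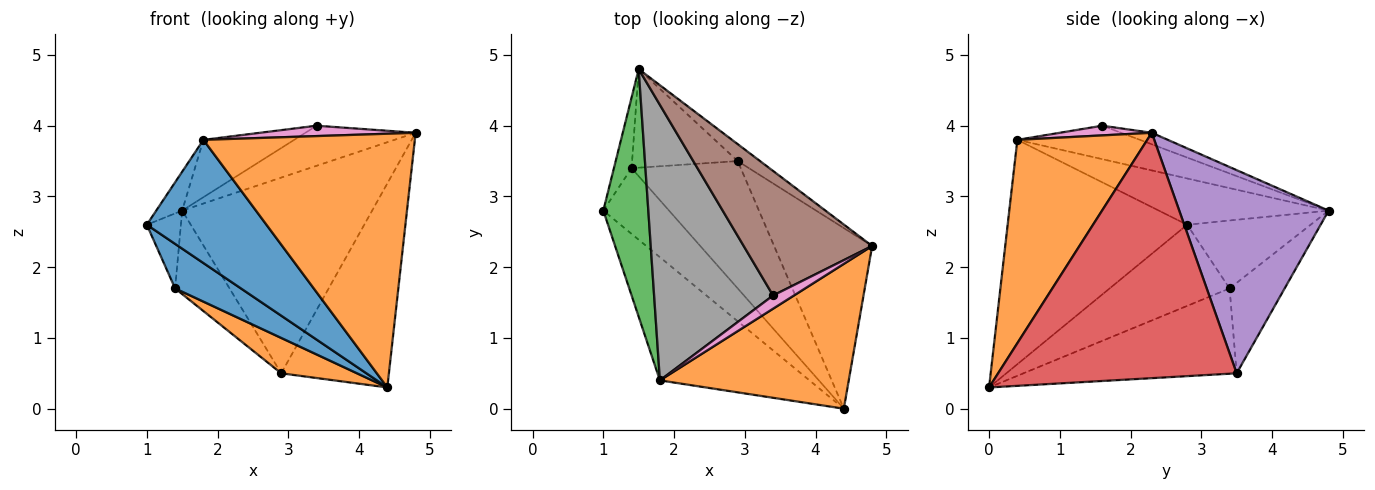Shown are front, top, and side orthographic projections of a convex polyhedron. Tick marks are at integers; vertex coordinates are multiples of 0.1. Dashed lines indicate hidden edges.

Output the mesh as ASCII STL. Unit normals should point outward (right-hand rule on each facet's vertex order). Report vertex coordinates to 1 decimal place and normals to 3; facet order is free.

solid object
 facet normal -0.728 -0.485 -0.485
  outer loop
   vertex 1.8 0.4 3.8
   vertex 1.0 2.8 2.6
   vertex 4.4 0.0 0.3
  endloop
 endfacet
 facet normal 0.471 -0.766 0.437
  outer loop
   vertex 1.8 0.4 3.8
   vertex 4.4 0.0 0.3
   vertex 4.8 2.3 3.9
  endloop
 endfacet
 facet normal -0.713 0.109 0.693
  outer loop
   vertex 1.8 0.4 3.8
   vertex 1.5 4.8 2.8
   vertex 1.0 2.8 2.6
  endloop
 endfacet
 facet normal 0.856 0.387 -0.342
  outer loop
   vertex 2.9 3.5 0.5
   vertex 4.8 2.3 3.9
   vertex 4.4 0.0 0.3
  endloop
 endfacet
 facet normal 0.617 0.784 -0.068
  outer loop
   vertex 2.9 3.5 0.5
   vertex 1.5 4.8 2.8
   vertex 4.8 2.3 3.9
  endloop
 endfacet
 facet normal -0.085 0.305 0.948
  outer loop
   vertex 3.4 1.6 4.0
   vertex 4.8 2.3 3.9
   vertex 1.5 4.8 2.8
  endloop
 endfacet
 facet normal 0.343 -0.580 0.739
  outer loop
   vertex 3.4 1.6 4.0
   vertex 1.8 0.4 3.8
   vertex 4.8 2.3 3.9
  endloop
 endfacet
 facet normal -0.265 0.196 0.944
  outer loop
   vertex 3.4 1.6 4.0
   vertex 1.5 4.8 2.8
   vertex 1.8 0.4 3.8
  endloop
 endfacet
 facet normal -0.935 0.258 -0.243
  outer loop
   vertex 1.4 3.4 1.7
   vertex 1.0 2.8 2.6
   vertex 1.5 4.8 2.8
  endloop
 endfacet
 facet normal -0.547 0.541 -0.639
  outer loop
   vertex 1.4 3.4 1.7
   vertex 1.5 4.8 2.8
   vertex 2.9 3.5 0.5
  endloop
 endfacet
 facet normal -0.715 -0.392 -0.579
  outer loop
   vertex 1.4 3.4 1.7
   vertex 4.4 0.0 0.3
   vertex 1.0 2.8 2.6
  endloop
 endfacet
 facet normal -0.602 -0.214 -0.770
  outer loop
   vertex 1.4 3.4 1.7
   vertex 2.9 3.5 0.5
   vertex 4.4 0.0 0.3
  endloop
 endfacet
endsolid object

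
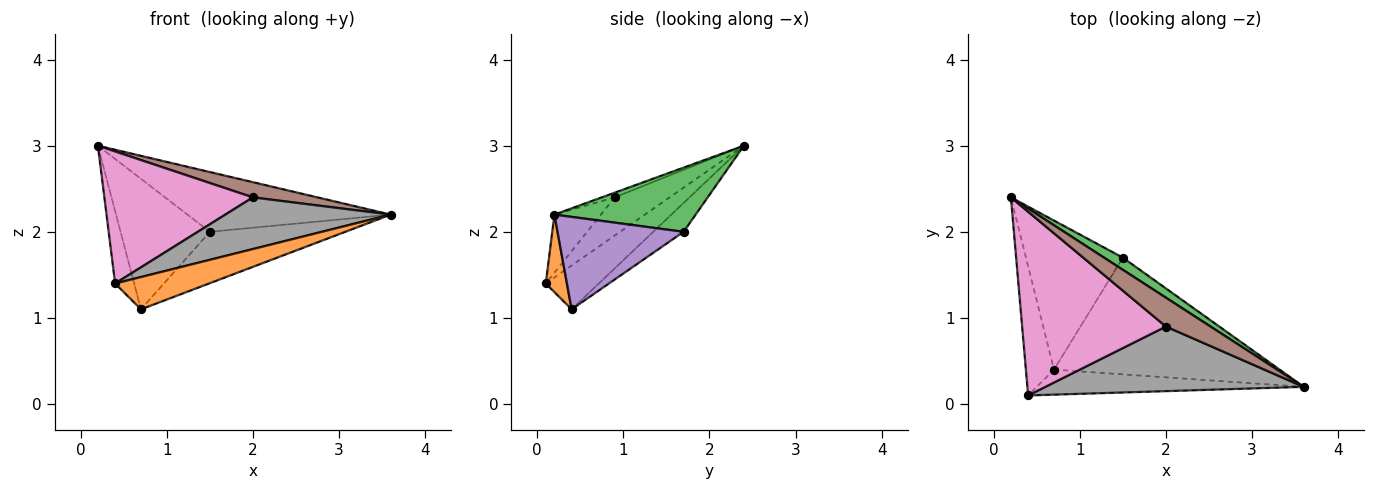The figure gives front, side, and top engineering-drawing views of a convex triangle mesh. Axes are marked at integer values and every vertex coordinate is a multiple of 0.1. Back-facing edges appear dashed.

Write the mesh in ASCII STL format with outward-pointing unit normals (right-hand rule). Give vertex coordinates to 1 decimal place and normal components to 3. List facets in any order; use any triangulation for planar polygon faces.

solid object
 facet normal -0.806 0.289 -0.517
  outer loop
   vertex 0.7 0.4 1.1
   vertex 0.4 0.1 1.4
   vertex 0.2 2.4 3.0
  endloop
 endfacet
 facet normal 0.175 -0.778 -0.603
  outer loop
   vertex 0.7 0.4 1.1
   vertex 3.6 0.2 2.2
   vertex 0.4 0.1 1.4
  endloop
 endfacet
 facet normal 0.563 0.810 0.165
  outer loop
   vertex 1.5 1.7 2.0
   vertex 0.2 2.4 3.0
   vertex 3.6 0.2 2.2
  endloop
 endfacet
 facet normal -0.219 0.643 -0.734
  outer loop
   vertex 1.5 1.7 2.0
   vertex 0.7 0.4 1.1
   vertex 0.2 2.4 3.0
  endloop
 endfacet
 facet normal 0.351 0.377 -0.857
  outer loop
   vertex 1.5 1.7 2.0
   vertex 3.6 0.2 2.2
   vertex 0.7 0.4 1.1
  endloop
 endfacet
 facet normal -0.093 -0.464 0.881
  outer loop
   vertex 2.0 0.9 2.4
   vertex 3.6 0.2 2.2
   vertex 0.2 2.4 3.0
  endloop
 endfacet
 facet normal -0.211 -0.571 0.794
  outer loop
   vertex 2.0 0.9 2.4
   vertex 0.2 2.4 3.0
   vertex 0.4 0.1 1.4
  endloop
 endfacet
 facet normal -0.173 -0.615 0.769
  outer loop
   vertex 2.0 0.9 2.4
   vertex 0.4 0.1 1.4
   vertex 3.6 0.2 2.2
  endloop
 endfacet
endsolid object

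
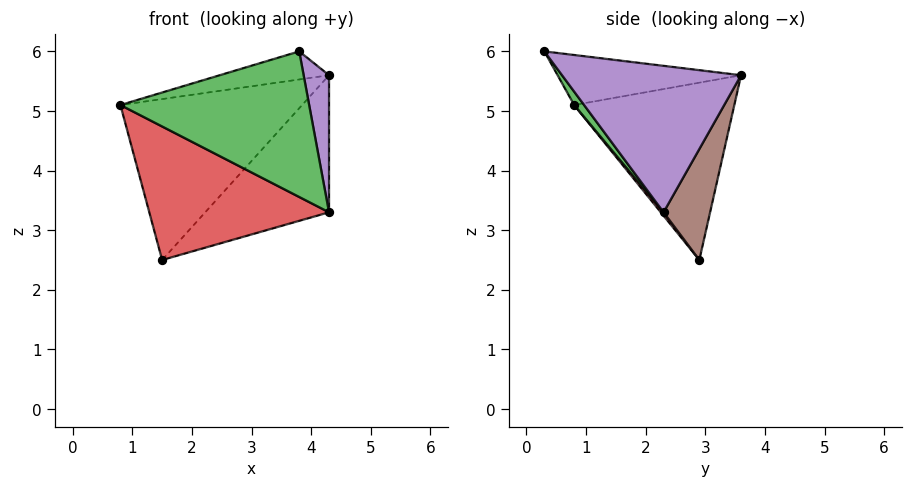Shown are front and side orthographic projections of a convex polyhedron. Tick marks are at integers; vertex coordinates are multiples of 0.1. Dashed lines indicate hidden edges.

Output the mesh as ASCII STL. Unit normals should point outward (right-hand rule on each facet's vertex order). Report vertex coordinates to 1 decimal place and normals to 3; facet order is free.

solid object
 facet normal -0.260 0.155 0.953
  outer loop
   vertex 3.8 0.3 6.0
   vertex 4.3 3.6 5.6
   vertex 0.8 0.8 5.1
  endloop
 endfacet
 facet normal -0.608 0.690 0.393
  outer loop
   vertex 1.5 2.9 2.5
   vertex 0.8 0.8 5.1
   vertex 4.3 3.6 5.6
  endloop
 endfacet
 facet normal 0.042 -0.807 -0.590
  outer loop
   vertex 4.3 2.3 3.3
   vertex 3.8 0.3 6.0
   vertex 0.8 0.8 5.1
  endloop
 endfacet
 facet normal 0.012 -0.779 -0.626
  outer loop
   vertex 4.3 2.3 3.3
   vertex 0.8 0.8 5.1
   vertex 1.5 2.9 2.5
  endloop
 endfacet
 facet normal 0.987 -0.140 0.079
  outer loop
   vertex 4.3 2.3 3.3
   vertex 4.3 3.6 5.6
   vertex 3.8 0.3 6.0
  endloop
 endfacet
 facet normal 0.311 0.827 -0.468
  outer loop
   vertex 4.3 2.3 3.3
   vertex 1.5 2.9 2.5
   vertex 4.3 3.6 5.6
  endloop
 endfacet
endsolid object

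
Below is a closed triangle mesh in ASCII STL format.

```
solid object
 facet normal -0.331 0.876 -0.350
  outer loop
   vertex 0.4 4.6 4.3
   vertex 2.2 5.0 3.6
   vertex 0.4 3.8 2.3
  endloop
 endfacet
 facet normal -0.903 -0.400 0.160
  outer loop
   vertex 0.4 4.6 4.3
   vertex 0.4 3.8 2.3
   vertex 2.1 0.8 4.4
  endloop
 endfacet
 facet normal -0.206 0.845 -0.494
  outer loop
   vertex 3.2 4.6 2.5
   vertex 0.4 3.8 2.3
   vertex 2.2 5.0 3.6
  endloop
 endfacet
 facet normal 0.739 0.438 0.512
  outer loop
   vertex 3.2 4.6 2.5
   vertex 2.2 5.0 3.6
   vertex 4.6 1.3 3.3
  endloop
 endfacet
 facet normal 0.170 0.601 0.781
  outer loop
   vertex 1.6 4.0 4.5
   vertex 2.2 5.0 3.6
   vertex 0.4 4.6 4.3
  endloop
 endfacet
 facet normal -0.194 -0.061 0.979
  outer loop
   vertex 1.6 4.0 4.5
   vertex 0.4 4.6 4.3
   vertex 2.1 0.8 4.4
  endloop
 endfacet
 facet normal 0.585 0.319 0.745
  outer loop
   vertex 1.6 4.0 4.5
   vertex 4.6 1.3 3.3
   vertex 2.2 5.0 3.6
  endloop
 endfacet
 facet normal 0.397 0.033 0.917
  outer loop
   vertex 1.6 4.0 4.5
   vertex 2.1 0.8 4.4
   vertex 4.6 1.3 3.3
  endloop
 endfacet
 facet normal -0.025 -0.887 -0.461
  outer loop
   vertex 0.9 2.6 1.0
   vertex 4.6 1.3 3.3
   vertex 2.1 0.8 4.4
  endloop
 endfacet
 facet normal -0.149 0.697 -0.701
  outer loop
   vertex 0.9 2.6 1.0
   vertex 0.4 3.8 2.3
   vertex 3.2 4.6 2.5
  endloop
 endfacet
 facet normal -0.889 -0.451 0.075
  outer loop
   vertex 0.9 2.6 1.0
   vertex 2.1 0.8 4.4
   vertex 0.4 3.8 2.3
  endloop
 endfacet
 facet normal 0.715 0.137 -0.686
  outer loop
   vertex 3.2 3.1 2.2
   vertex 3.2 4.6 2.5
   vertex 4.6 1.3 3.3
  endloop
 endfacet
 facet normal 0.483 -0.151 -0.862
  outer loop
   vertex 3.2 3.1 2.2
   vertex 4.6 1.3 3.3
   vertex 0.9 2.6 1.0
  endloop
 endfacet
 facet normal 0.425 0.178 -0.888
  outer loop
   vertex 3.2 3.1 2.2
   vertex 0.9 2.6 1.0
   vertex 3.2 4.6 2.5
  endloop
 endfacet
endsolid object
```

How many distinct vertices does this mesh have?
9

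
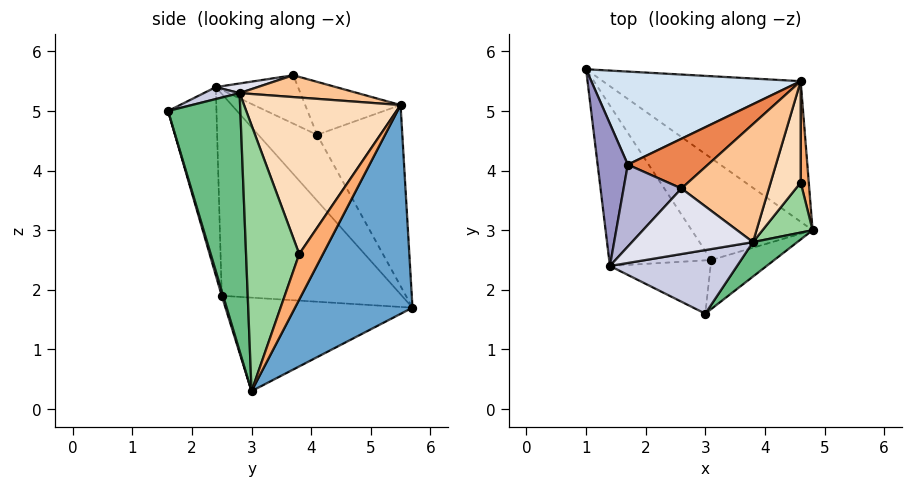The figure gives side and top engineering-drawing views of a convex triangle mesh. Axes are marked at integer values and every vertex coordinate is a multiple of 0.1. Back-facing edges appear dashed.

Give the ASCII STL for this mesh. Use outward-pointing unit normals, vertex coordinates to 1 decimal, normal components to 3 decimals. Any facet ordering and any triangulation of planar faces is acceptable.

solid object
 facet normal 0.426 0.809 -0.404
  outer loop
   vertex 4.6 5.5 5.1
   vertex 4.8 3.0 0.3
   vertex 1.0 5.7 1.7
  endloop
 endfacet
 facet normal -0.558 -0.411 -0.721
  outer loop
   vertex 3.1 2.5 1.9
   vertex 1.0 5.7 1.7
   vertex 4.8 3.0 0.3
  endloop
 endfacet
 facet normal 0.021 -0.960 -0.278
  outer loop
   vertex 3.1 2.5 1.9
   vertex 4.8 3.0 0.3
   vertex 3.0 1.6 5.0
  endloop
 endfacet
 facet normal -0.443 0.735 0.513
  outer loop
   vertex 1.7 4.1 4.6
   vertex 4.6 5.5 5.1
   vertex 1.0 5.7 1.7
  endloop
 endfacet
 facet normal -0.421 0.645 0.637
  outer loop
   vertex 1.7 4.1 4.6
   vertex 2.6 3.7 5.6
   vertex 4.6 5.5 5.1
  endloop
 endfacet
 facet normal 0.953 -0.250 0.170
  outer loop
   vertex 4.6 3.8 2.6
   vertex 4.8 3.0 0.3
   vertex 4.6 5.5 5.1
  endloop
 endfacet
 facet normal 0.243 0.000 0.970
  outer loop
   vertex 3.8 2.8 5.3
   vertex 4.6 5.5 5.1
   vertex 2.6 3.7 5.6
  endloop
 endfacet
 facet normal 0.946 -0.267 0.182
  outer loop
   vertex 3.8 2.8 5.3
   vertex 4.6 3.8 2.6
   vertex 4.6 5.5 5.1
  endloop
 endfacet
 facet normal 0.808 -0.573 0.139
  outer loop
   vertex 3.8 2.8 5.3
   vertex 3.0 1.6 5.0
   vertex 4.8 3.0 0.3
  endloop
 endfacet
 facet normal 0.945 -0.275 0.178
  outer loop
   vertex 3.8 2.8 5.3
   vertex 4.8 3.0 0.3
   vertex 4.6 3.8 2.6
  endloop
 endfacet
 facet normal -0.761 -0.523 -0.384
  outer loop
   vertex 1.4 2.4 5.4
   vertex 1.0 5.7 1.7
   vertex 3.1 2.5 1.9
  endloop
 endfacet
 facet normal -0.483 -0.837 -0.258
  outer loop
   vertex 1.4 2.4 5.4
   vertex 3.1 2.5 1.9
   vertex 3.0 1.6 5.0
  endloop
 endfacet
 facet normal -0.857 0.336 0.392
  outer loop
   vertex 1.4 2.4 5.4
   vertex 1.7 4.1 4.6
   vertex 1.0 5.7 1.7
  endloop
 endfacet
 facet normal -0.580 0.428 0.693
  outer loop
   vertex 1.4 2.4 5.4
   vertex 2.6 3.7 5.6
   vertex 1.7 4.1 4.6
  endloop
 endfacet
 facet normal 0.089 -0.297 0.951
  outer loop
   vertex 1.4 2.4 5.4
   vertex 3.0 1.6 5.0
   vertex 3.8 2.8 5.3
  endloop
 endfacet
 facet normal 0.077 -0.221 0.972
  outer loop
   vertex 1.4 2.4 5.4
   vertex 3.8 2.8 5.3
   vertex 2.6 3.7 5.6
  endloop
 endfacet
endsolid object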